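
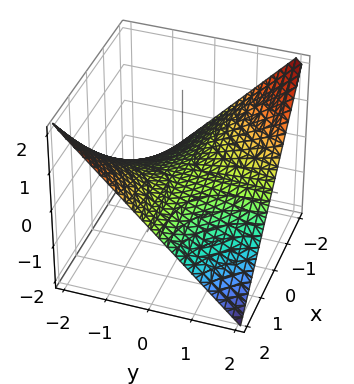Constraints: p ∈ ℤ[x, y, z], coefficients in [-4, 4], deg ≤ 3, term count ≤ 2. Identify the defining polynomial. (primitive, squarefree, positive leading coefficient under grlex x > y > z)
1. Degree: a hyperbolic paraboloid; a quadric, so deg p = 2.
2. From the visible intercepts: every point of the x-axis in the box is on the surface; the visible y-axis segment lies entirely on the surface; it meets the z-axis at z = 0 (among the integer gridlines).
3. Fitting integer coefficients to these (and the overall shape) gives p.

x*y + 2*z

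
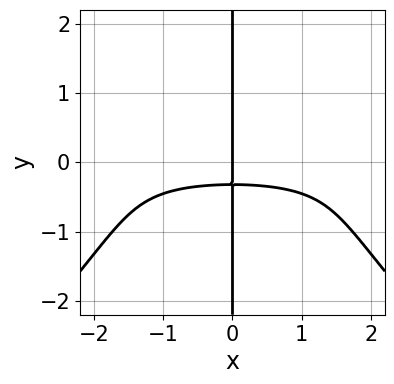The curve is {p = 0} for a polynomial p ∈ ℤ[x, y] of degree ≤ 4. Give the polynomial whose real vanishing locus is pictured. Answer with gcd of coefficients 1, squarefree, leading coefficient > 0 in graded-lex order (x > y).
deg p = 4.
From the axis intercepts and sections: it meets the x-axis at x = 0 (among the integer gridlines); the visible y-axis segment lies entirely on the curve.
The integer polynomial consistent with all of this is the stated p.

x^3*y - x*y^3 - 3*x*y - x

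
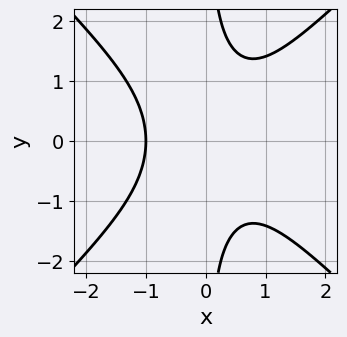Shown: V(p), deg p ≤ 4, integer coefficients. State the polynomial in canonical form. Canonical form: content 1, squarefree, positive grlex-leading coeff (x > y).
x^3 - x*y^2 + 1

deg p = 3. No degree-2 curve has this shape.
Symmetries: it's symmetric under y → −y, forcing even powers of y.
Reading off the gridlines: no y-intercept at any integer in the box; it crosses the x-axis at the gridline x = -1.
The integer polynomial consistent with all of this is the stated p.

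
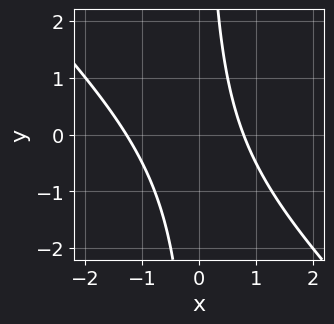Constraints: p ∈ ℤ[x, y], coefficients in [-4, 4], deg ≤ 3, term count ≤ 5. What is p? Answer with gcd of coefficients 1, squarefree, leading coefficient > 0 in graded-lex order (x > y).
2*x^2 + 2*x*y + x - 2

(a) The degree is 2 — the shape is more complex than any degree-1 curve.
(b) Checking where it meets the axes: the curve avoids every integer y-axis point in the box.
(c) These observations pin down the coefficients.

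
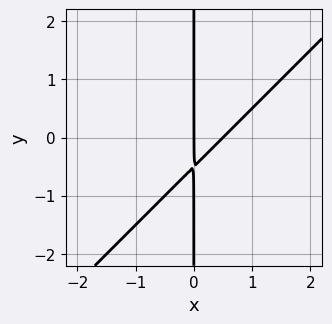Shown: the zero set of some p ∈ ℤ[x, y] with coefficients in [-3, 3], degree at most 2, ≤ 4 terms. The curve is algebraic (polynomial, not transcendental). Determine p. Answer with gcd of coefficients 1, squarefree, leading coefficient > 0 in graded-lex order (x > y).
deg p = 2. No degree-1 curve has this shape.
From the visible intercepts: every point of the y-axis in the box is on the curve; one x-axis crossing is at x = 0.
Assembling these constraints gives the stated polynomial.

2*x^2 - 2*x*y - x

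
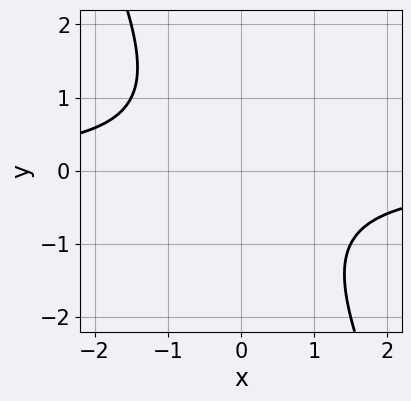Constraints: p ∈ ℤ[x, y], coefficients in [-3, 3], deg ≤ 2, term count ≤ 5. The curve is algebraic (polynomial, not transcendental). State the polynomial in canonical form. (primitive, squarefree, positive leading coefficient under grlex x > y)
1. Degree: the shape is more complex than any degree-1 curve, so deg p = 2.
2. Reading off the gridlines: the curve avoids every integer x-axis point in the box; no y-intercept at any integer in the box.
3. Putting this together gives p.

2*x*y + y^2 + 2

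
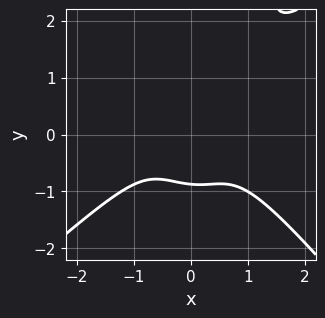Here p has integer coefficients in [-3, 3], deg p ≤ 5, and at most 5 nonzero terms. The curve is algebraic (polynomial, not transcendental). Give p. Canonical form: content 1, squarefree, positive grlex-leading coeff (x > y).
1. Degree: the shape is more complex than any degree-3 curve, so deg p = 4.
2. From the axis intercepts and sections: the curve avoids every integer x-axis point in the box.
3. Together with the visible shape, these determine p as stated.

3*x^4 - 3*x^2*y^2 - x*y^3 + 3*y^3 + 2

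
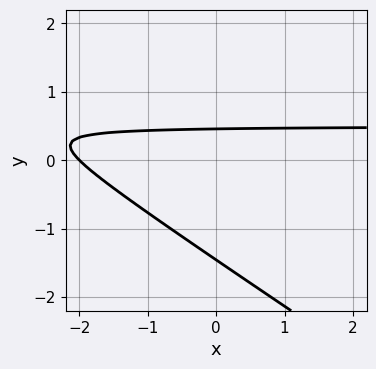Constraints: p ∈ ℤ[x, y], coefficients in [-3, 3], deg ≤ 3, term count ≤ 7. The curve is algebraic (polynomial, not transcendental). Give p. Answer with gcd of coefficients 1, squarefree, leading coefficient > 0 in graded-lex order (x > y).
2*x*y + 3*y^2 - x + 3*y - 2

1. The degree is 2 — no degree-1 curve has this shape.
2. From the visible intercepts: it crosses the x-axis at the gridline x = -2.
3. Fitting integer coefficients to these (and the overall shape) gives p.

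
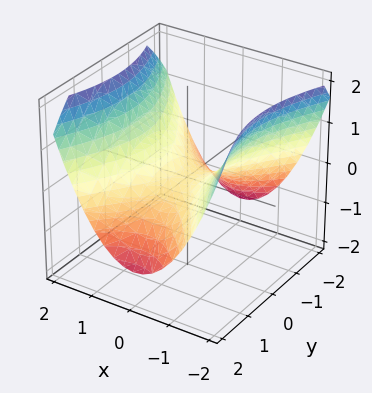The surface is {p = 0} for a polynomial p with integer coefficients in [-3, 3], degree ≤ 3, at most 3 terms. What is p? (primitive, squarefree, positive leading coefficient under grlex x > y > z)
First, the degree is 2 — a saddle surface; a quadric.
Next, symmetries: it's symmetric under x → −x, forcing even powers of x; mirror symmetry y ↦ −y ⇒ only even powers of y.
Next, against the integer gridlines: it meets the z-axis at z = 0 (among the integer gridlines); one x-axis crossing is at x = 0; one y-axis crossing is at y = 0.
Finally, matching integer coefficients to the picture gives p.

2*x^2 - y^2 - 3*z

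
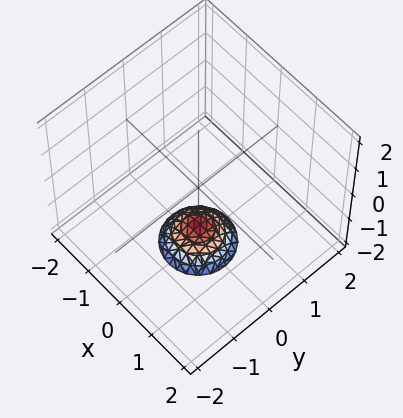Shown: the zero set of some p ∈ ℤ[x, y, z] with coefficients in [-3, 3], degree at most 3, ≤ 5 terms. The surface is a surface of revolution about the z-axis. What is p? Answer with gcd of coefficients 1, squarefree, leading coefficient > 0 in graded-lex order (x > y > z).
(a) deg p = 2. No degree-1 surface has this shape.
(b) Symmetries: rotational symmetry about the z-axis ⇒ p depends on x, y only through x² + y².
(c) Checking where it meets the axes: it misses every integer gridline on the x-axis; the surface avoids every integer y-axis point in the box; a circular section at z = -2 has radius between 0 and 1.
(d) Putting this together gives p.

2*x^2 + 2*y^2 + 2*z + 3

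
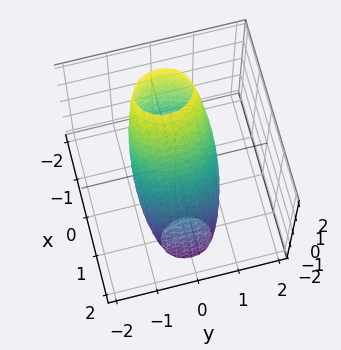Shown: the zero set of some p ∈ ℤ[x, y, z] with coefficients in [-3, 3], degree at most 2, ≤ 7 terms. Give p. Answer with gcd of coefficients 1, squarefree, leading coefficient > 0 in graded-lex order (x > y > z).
3*x^2 + 3*x*z + 2*y^2 + z^2 - 2

deg p = 2. The shape is more complex than any degree-1 surface.
Checking where it meets the axes: the y-axis gridline crossings are at y ∈ {-1, 1}.
Solving for integer coefficients yields p as stated.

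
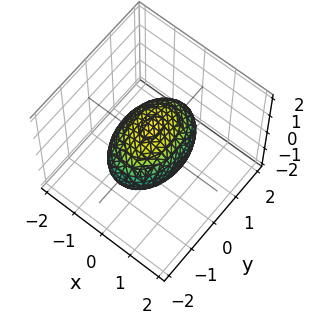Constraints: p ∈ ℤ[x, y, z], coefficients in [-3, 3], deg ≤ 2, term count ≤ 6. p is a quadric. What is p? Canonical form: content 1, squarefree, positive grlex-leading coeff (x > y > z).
2*x^2 + y^2 + 2*z^2 - 2

1. The degree is 2 — bounded and convex; a quadric.
2. Symmetries: the z ↦ −z reflection is a symmetry, so z appears only in even powers; mirror symmetry x ↦ −x ⇒ only even powers of x; mirror symmetry y ↦ −y ⇒ only even powers of y.
3. From the axis intercepts and sections: among the integer gridlines, it crosses the z-axis at z ∈ {-1, 1}; among the integer gridlines, it crosses the x-axis at x ∈ {-1, 1}.
4. Together with the visible shape, these determine p as stated.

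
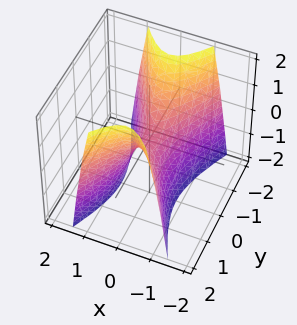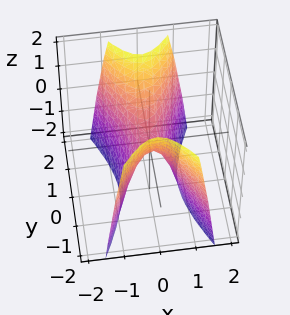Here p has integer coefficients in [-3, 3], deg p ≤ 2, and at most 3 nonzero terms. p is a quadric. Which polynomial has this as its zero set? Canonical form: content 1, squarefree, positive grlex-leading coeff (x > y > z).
3*x^2 - y^2 + z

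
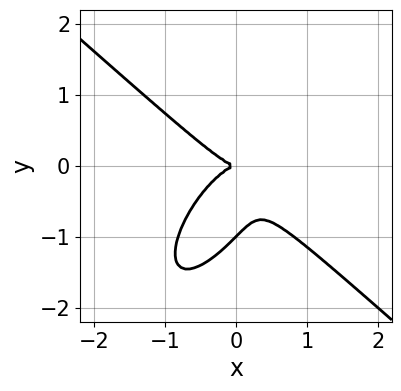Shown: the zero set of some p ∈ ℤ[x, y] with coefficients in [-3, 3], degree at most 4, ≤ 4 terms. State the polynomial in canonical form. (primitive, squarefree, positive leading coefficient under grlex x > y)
3*x^3 - 2*x*y^2 + 2*y^3 + 2*y^2

1. The degree is 3 — no degree-2 curve has this shape.
2. From the axis intercepts and sections: the y-axis gridline crossings are at y ∈ {-1, 0}; it meets the x-axis at x = 0 (among the integer gridlines).
3. Together with the visible shape, these determine p as stated.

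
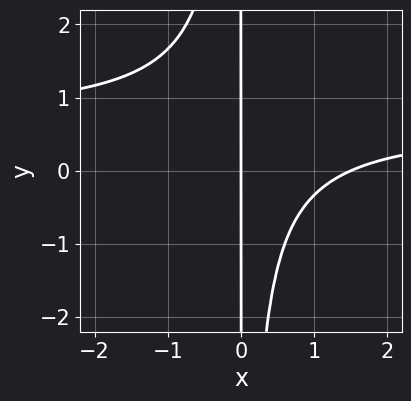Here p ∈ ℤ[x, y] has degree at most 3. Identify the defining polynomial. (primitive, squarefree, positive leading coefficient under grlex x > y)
3*x^2*y - 2*x^2 + 3*x

(a) deg p = 3.
(b) Observable constraints: it meets the x-axis at x = 0 (among the integer gridlines); the visible y-axis segment lies entirely on the curve.
(c) Putting this together gives p.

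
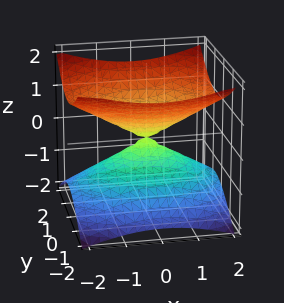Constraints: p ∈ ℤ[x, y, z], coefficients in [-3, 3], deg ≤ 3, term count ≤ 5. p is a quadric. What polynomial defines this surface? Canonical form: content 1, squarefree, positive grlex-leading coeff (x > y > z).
1. deg p = 2. A double cone through the origin; a quadric.
2. Symmetries: the x ↦ −x reflection is a symmetry, so x appears only in even powers; the z ↦ −z reflection is a symmetry, so z appears only in even powers; the y ↦ −y reflection is a symmetry, so y appears only in even powers.
3. Against the integer gridlines: it meets the x-axis at x = 0 (among the integer gridlines); it crosses the y-axis at the gridline y = 0; it crosses the z-axis at the gridline z = 0.
4. Assembling these constraints gives the stated polynomial.

x^2 + 2*y^2 - 3*z^2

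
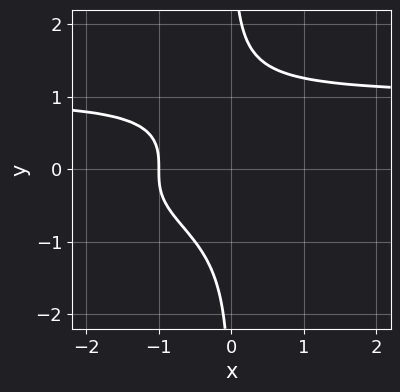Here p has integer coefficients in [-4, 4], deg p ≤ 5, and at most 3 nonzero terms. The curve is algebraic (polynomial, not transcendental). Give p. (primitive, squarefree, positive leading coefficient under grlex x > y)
(a) Degree: a generic line meets the curve in up to 4 points, so deg p = 4.
(b) Checking where it meets the axes: it meets the x-axis at x = -1 (among the integer gridlines); it misses every integer gridline on the y-axis.
(c) Putting this together gives p.

x*y^3 - x - 1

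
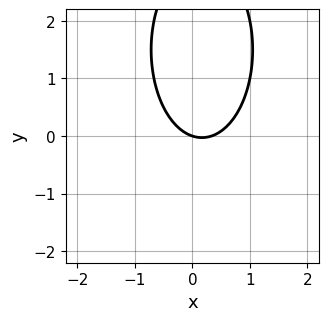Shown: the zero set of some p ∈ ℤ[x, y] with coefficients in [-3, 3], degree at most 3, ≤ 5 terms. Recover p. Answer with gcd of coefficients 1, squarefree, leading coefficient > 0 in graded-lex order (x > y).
1. Degree: the shape is more complex than any degree-1 curve, so deg p = 2.
2. Reading off the gridlines: it crosses the y-axis at the gridline y = 0; it meets the x-axis at x = 0 (among the integer gridlines).
3. Putting this together gives p.

3*x^2 + y^2 - x - 3*y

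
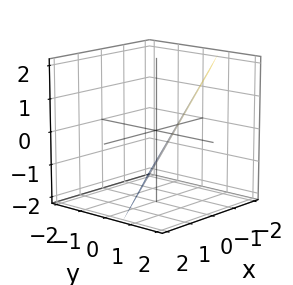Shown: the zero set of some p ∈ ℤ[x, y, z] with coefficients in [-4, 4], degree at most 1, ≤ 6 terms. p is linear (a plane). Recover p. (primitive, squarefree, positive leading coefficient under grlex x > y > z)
(a) The degree is 1 — the surface is flat (a plane).
(b) Against the integer gridlines: it crosses the x-axis at the gridline x = -1; one z-axis crossing is at z = -1.
(c) Solving for integer coefficients yields p as stated.

2*x - 3*y + 2*z + 2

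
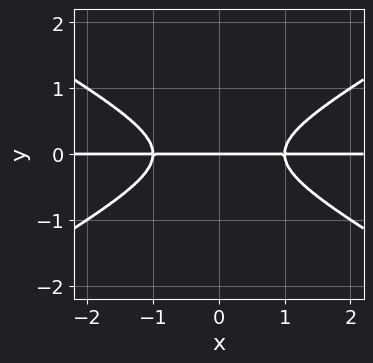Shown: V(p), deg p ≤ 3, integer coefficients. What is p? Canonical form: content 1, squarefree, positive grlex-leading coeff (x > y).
x^2*y - 3*y^3 - y

(a) Degree: no degree-2 curve has this shape, so deg p = 3.
(b) Symmetries: it's symmetric under x → −x, forcing even powers of x.
(c) Checking where it meets the axes: the visible x-axis segment lies entirely on the curve; one y-axis crossing is at y = 0.
(d) Assembling these constraints gives the stated polynomial.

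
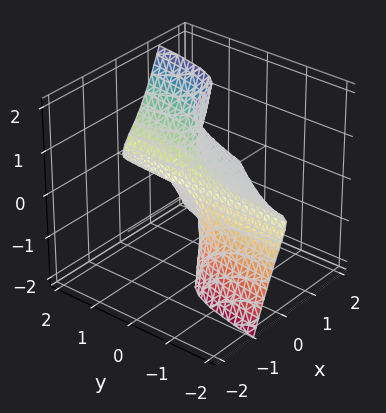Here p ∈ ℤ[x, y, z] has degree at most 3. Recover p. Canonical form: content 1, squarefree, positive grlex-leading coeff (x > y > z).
First, deg p = 3. The shape is more complex than any degree-2 surface.
Next, from the visible intercepts: one x-axis crossing is at x = 0; every point of the z-axis in the box is on the surface.
Finally, the integer polynomial consistent with all of this is the stated p. Check: (0, 2, 0) on the y-axis lies on the surface, and p(0, 2, 0) = 0. ✓

3*x^3 + x*y*z - y*z^2 - 2*x^2 + x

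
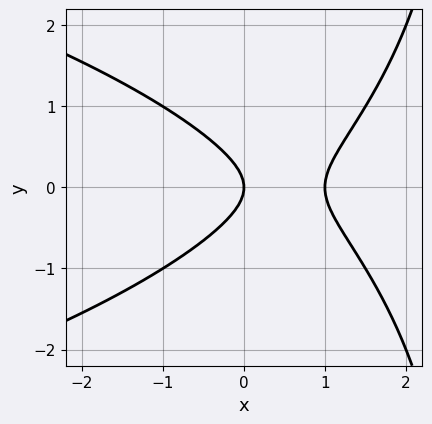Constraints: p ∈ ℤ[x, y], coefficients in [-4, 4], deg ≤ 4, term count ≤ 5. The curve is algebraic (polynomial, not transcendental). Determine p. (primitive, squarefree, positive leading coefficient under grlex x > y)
x*y^2 + 2*x^2 - 3*y^2 - 2*x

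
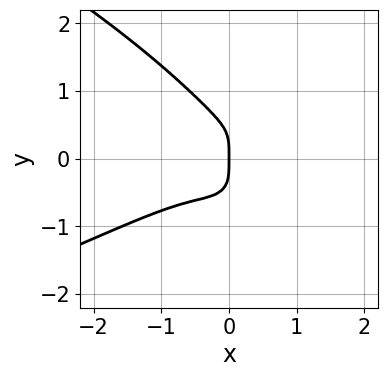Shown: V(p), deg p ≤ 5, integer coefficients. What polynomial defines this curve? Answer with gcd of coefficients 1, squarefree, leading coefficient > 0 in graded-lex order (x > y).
2*y^4 + 2*x^3 - 3*x^2*y + x

(a) The degree is 4 — the shape is more complex than any degree-3 curve.
(b) Reading off the gridlines: it crosses the x-axis at the gridline x = 0; one y-axis crossing is at y = 0.
(c) The integer polynomial consistent with all of this is the stated p.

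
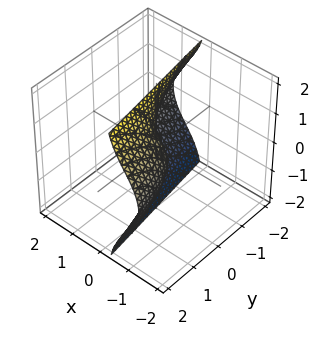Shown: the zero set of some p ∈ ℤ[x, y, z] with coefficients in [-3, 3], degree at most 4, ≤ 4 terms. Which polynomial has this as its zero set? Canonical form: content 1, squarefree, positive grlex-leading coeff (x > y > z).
(a) Degree: no degree-2 surface has this shape, so deg p = 3.
(b) Checking where it meets the axes: it crosses the x-axis at the gridline x = 0; the visible z-axis segment lies entirely on the surface; it crosses the y-axis at the gridline y = 0.
(c) Solving for integer coefficients yields p as stated.

2*x^3 + 3*x*z^2 + 2*y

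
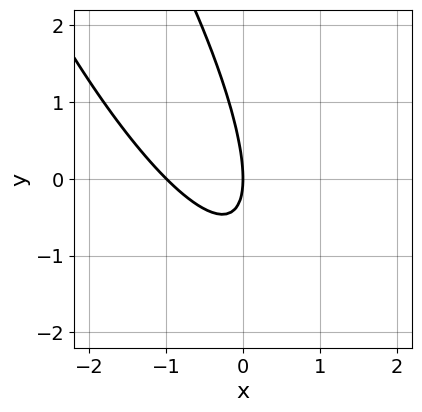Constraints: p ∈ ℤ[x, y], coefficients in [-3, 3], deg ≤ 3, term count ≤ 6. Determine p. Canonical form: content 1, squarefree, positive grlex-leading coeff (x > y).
First, deg p = 2. The shape is more complex than any degree-1 curve.
Next, reading off the gridlines: the x-axis gridline crossings are at x ∈ {-1, 0}; it crosses the y-axis at the gridline y = 0.
Finally, the integer polynomial consistent with all of this is the stated p.

3*x^2 + 3*x*y + y^2 + 3*x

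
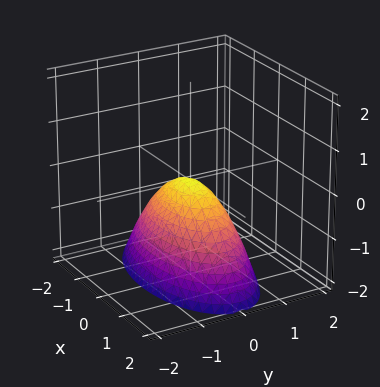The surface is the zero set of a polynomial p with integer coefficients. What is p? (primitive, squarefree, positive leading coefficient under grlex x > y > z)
x^2 + 3*y^2 + 2*z

The degree is 2 — a single bowl opening along one axis; a quadric.
Symmetries: it's symmetric under x → −x, forcing even powers of x; it's symmetric under y → −y, forcing even powers of y.
Against the integer gridlines: one z-axis crossing is at z = 0; it meets the y-axis at y = 0 (among the integer gridlines).
Fitting integer coefficients to these (and the overall shape) gives p.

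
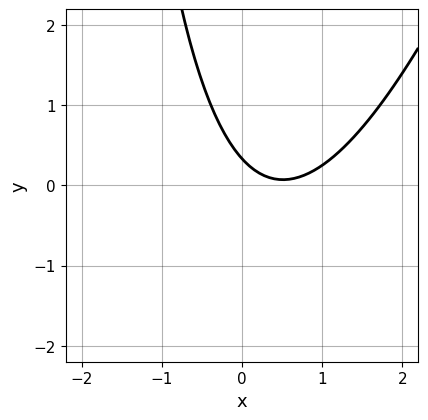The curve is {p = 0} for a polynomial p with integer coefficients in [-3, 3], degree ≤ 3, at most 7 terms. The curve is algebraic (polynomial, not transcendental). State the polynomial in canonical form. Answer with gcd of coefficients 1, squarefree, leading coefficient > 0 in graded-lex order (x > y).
(a) Degree: a generic line meets the curve in up to 2 points, so deg p = 2.
(b) Checking where it meets the axes: it misses every integer gridline on the x-axis.
(c) Solving for integer coefficients yields p as stated.

3*x^2 - x*y - 3*x - 3*y + 1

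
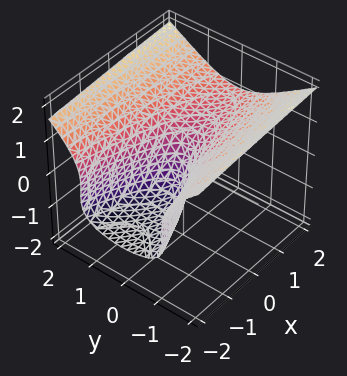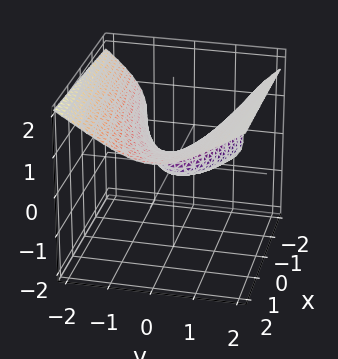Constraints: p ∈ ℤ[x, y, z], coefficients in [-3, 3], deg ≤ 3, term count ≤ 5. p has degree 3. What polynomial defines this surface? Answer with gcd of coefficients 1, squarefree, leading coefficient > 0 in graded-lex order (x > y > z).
y^2*z - 3*z^3 + 3*y^2 + 2*x - z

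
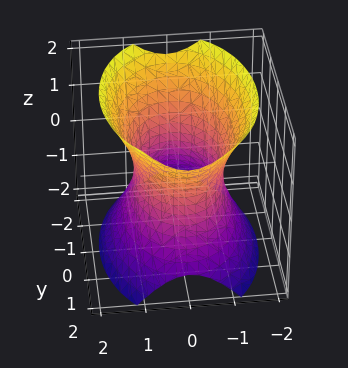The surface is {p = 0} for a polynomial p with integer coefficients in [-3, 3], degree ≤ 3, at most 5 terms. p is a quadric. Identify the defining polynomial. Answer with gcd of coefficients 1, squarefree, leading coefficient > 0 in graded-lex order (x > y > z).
Degree: one connected sheet with a waist; a quadric, so deg p = 2.
Symmetries: the z ↦ −z reflection is a symmetry, so z appears only in even powers; the x ↦ −x reflection is a symmetry, so x appears only in even powers; the y ↦ −y reflection is a symmetry, so y appears only in even powers.
From the visible intercepts: the surface avoids every integer z-axis point in the box; among the integer gridlines, it crosses the x-axis at x ∈ {-1, 1}.
Together with the visible shape, these determine p as stated.

2*x^2 + y^2 - z^2 - 2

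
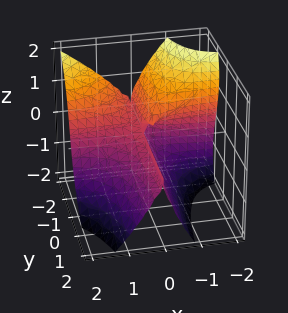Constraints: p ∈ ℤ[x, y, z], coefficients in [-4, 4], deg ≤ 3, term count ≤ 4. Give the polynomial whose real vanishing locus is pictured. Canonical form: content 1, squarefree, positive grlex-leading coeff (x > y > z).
Degree: the shape is more complex than any degree-2 surface, so deg p = 3.
From the visible intercepts: it meets the z-axis at z = 0 (among the integer gridlines); it crosses the x-axis at the gridline x = 0; every point of the y-axis in the box is on the surface.
The integer polynomial consistent with all of this is the stated p.

3*x^2*y + z^3 + 3*x^2 + 2*x*z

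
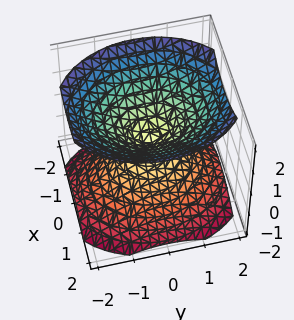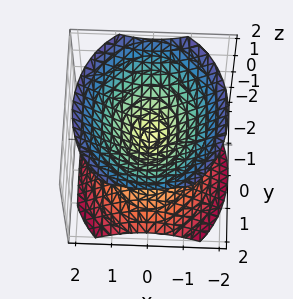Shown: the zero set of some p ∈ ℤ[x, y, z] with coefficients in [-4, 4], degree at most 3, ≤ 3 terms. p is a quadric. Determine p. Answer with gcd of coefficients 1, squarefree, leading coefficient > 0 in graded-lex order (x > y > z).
3*x^2 + 2*y^2 - 3*z^2

(a) The picture has 2 separate pieces. Treating them together as one polynomial.
(b) deg p = 2. A double cone through the origin; a quadric.
(c) Symmetries: the x ↦ −x reflection is a symmetry, so x appears only in even powers; the y ↦ −y reflection is a symmetry, so y appears only in even powers; mirror symmetry z ↦ −z ⇒ only even powers of z.
(d) Against the integer gridlines: it crosses the y-axis at the gridline y = 0; one z-axis crossing is at z = 0.
(e) Matching integer coefficients to the picture gives p.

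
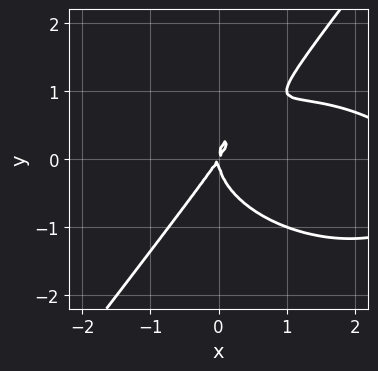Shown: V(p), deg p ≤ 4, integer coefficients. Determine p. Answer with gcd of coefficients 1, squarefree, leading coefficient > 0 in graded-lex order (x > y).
x^3 + 2*x*y^2 - 2*y^3 - 3*x^2 + 2*x*y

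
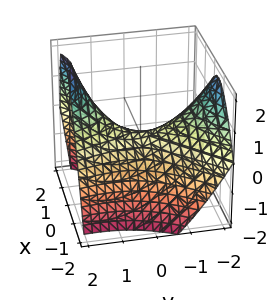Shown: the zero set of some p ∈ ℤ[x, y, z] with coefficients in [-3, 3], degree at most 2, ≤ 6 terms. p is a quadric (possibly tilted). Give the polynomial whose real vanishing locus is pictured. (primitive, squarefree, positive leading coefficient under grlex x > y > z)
3*x^2 - 2*x*y - x*z - y^2 + 3*z

First, the degree is 2 — no degree-1 surface has this shape.
Next, from the axis intercepts and sections: it crosses the y-axis at the gridline y = 0; it crosses the x-axis at the gridline x = 0; one z-axis crossing is at z = 0.
Finally, the integer polynomial consistent with all of this is the stated p.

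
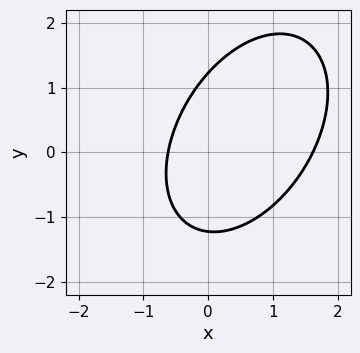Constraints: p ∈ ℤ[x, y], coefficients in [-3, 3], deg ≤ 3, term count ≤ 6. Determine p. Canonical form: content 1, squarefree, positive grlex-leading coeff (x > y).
1. The degree is 2 — the shape is more complex than any degree-1 curve.
2. Putting this together gives p.

3*x^2 - 2*x*y + 2*y^2 - 3*x - 3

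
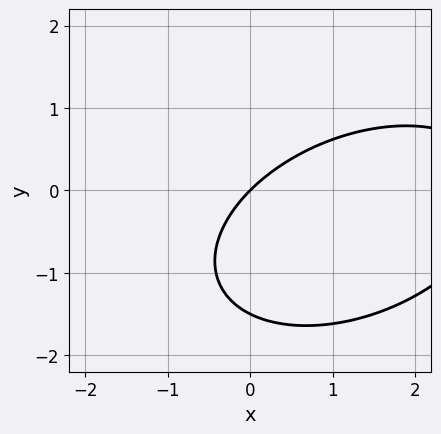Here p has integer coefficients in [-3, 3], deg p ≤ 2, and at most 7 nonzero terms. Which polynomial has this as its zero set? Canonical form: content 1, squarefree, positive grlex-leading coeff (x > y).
(a) Degree: a generic line meets the curve in up to 2 points, so deg p = 2.
(b) From the axis intercepts and sections: one x-axis crossing is at x = 0; it meets the y-axis at y = 0 (among the integer gridlines).
(c) Matching integer coefficients to the picture gives p.

x^2 - x*y + 2*y^2 - 3*x + 3*y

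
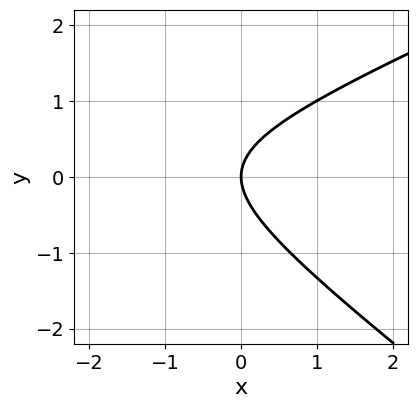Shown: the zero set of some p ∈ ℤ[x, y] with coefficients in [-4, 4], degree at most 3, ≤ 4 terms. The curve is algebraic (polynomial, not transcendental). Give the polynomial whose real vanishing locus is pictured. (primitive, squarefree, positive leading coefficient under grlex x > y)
x^2 - x*y - 3*y^2 + 3*x

(a) Degree: no degree-1 curve has this shape, so deg p = 2.
(b) Checking where it meets the axes: it crosses the x-axis at the gridline x = 0; one y-axis crossing is at y = 0.
(c) Matching integer coefficients to the picture gives p.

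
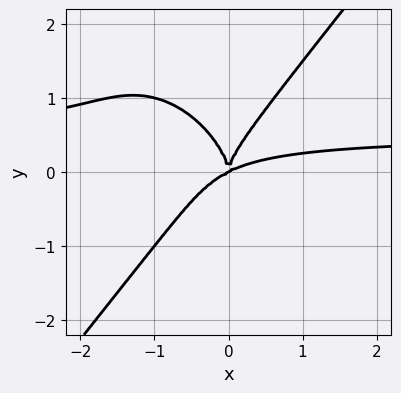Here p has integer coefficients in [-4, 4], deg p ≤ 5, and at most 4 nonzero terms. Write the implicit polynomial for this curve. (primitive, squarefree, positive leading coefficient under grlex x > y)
2*x^3*y - y^4 - x^3 + 2*x^2*y

First, deg p = 4. No degree-3 curve has this shape.
Next, reading off the gridlines: it crosses the x-axis at the gridline x = 0; it meets the y-axis at y = 0 (among the integer gridlines).
Finally, the integer polynomial consistent with all of this is the stated p.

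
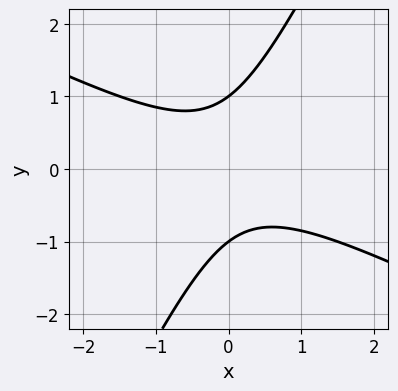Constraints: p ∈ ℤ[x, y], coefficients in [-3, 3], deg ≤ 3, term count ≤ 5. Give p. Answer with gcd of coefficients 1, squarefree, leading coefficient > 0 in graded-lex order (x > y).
(a) Degree: a generic line meets the curve in up to 2 points, so deg p = 2.
(b) From the axis intercepts and sections: the curve avoids every integer x-axis point in the box; among the integer gridlines, it crosses the y-axis at y ∈ {-1, 1}.
(c) The integer polynomial consistent with all of this is the stated p.

2*x^2 + 3*x*y - 2*y^2 + 2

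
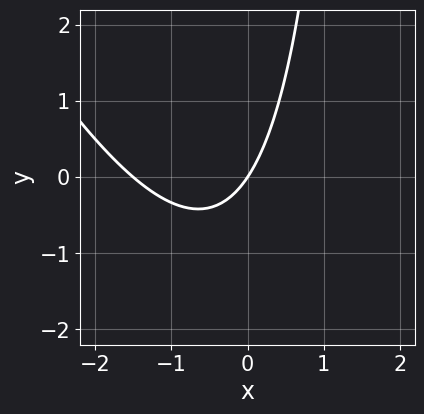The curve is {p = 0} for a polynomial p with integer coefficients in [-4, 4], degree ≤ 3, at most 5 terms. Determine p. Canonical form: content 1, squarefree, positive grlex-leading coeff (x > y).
1. The degree is 2 — a generic line meets the curve in up to 2 points.
2. From the axis intercepts and sections: it meets the x-axis at x = 0 (among the integer gridlines); one y-axis crossing is at y = 0.
3. Assembling these constraints gives the stated polynomial.

2*x^2 + x*y + 3*x - 2*y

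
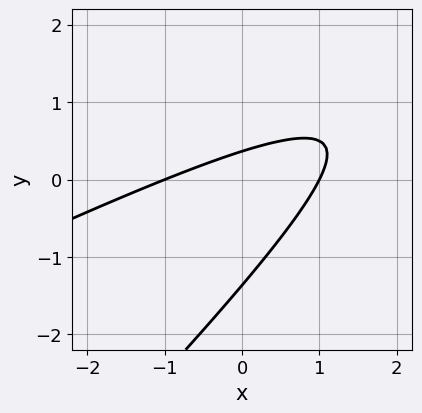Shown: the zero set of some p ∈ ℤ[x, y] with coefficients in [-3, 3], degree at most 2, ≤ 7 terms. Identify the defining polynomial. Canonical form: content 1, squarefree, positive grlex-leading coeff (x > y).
x^2 - 3*x*y + 2*y^2 + 2*y - 1

The degree is 2 — a generic line meets the curve in up to 2 points.
Against the integer gridlines: among the integer gridlines, it crosses the x-axis at x ∈ {-1, 1}.
Solving for integer coefficients yields p as stated.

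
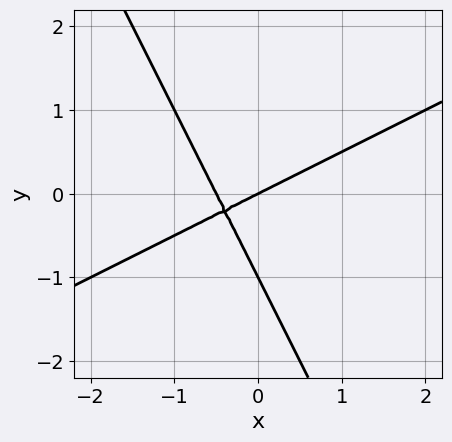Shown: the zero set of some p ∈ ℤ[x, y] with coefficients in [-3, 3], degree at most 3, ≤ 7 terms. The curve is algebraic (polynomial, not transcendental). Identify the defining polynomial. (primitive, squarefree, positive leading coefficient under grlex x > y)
2*x^2 - 3*x*y - 2*y^2 + x - 2*y

(a) deg p = 2. A generic line meets the curve in up to 2 points.
(b) Checking where it meets the axes: one x-axis crossing is at x = 0; among the integer gridlines, it crosses the y-axis at y ∈ {-1, 0}.
(c) Solving for integer coefficients yields p as stated.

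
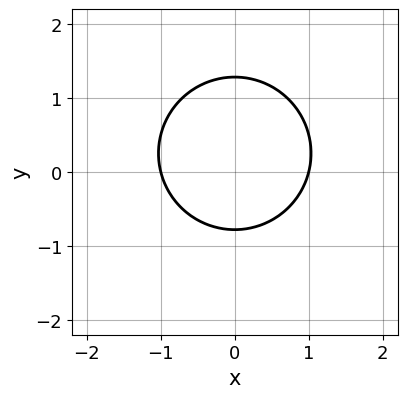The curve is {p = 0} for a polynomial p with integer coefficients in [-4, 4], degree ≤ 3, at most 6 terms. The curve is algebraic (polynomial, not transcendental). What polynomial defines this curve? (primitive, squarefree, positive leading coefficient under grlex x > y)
2*x^2 + 2*y^2 - y - 2

1. The degree is 2 — the shape is more complex than any degree-1 curve.
2. Symmetries: mirror symmetry x ↦ −x ⇒ only even powers of x.
3. Against the integer gridlines: the x-axis gridline crossings are at x ∈ {-1, 1}.
4. These observations pin down the coefficients.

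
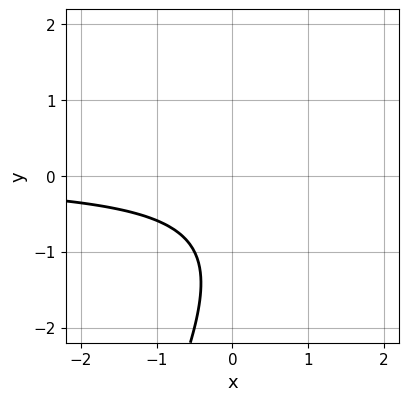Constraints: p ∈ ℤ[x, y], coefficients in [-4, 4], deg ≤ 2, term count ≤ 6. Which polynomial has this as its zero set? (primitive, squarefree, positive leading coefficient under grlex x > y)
2*x*y - y^2 - 2*y - 2

(a) deg p = 2.
(b) Against the integer gridlines: no x-intercept at any integer in the box; the curve avoids every integer y-axis point in the box.
(c) The integer polynomial consistent with all of this is the stated p.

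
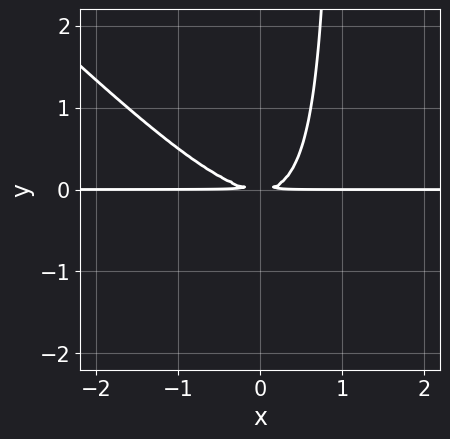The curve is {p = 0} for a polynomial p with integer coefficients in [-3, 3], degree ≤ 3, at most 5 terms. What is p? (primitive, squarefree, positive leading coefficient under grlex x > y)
First, deg p = 3. No degree-2 curve has this shape.
Then, reading off the gridlines: the visible x-axis segment lies entirely on the curve.
Finally, fitting integer coefficients to these (and the overall shape) gives p.

x^2*y + x*y^2 - y^2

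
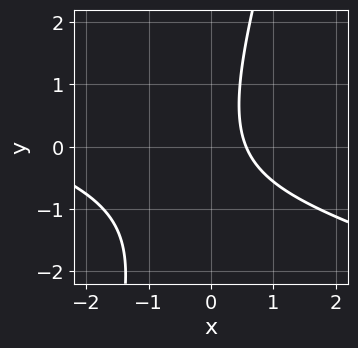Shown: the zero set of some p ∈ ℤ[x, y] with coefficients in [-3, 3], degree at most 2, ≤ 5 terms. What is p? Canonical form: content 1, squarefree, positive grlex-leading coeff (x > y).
x^2 + 3*x*y - y^2 + 3*x - 2

Degree: no degree-1 curve has this shape, so deg p = 2.
From the visible intercepts: no y-intercept at any integer in the box.
Solving for integer coefficients yields p as stated.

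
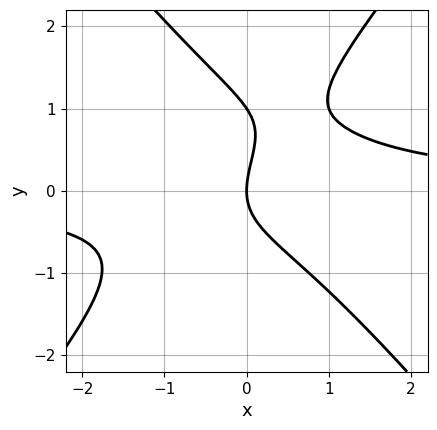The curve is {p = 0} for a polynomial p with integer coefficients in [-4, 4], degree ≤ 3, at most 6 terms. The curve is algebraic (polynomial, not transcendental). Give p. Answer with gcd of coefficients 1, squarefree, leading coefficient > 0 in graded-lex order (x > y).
3*x^2*y - 2*y^3 + 2*y^2 - 3*x

1. deg p = 3.
2. From the axis intercepts and sections: the y-axis gridline crossings are at y ∈ {0, 1}; it meets the x-axis at x = 0 (among the integer gridlines).
3. Putting this together gives p.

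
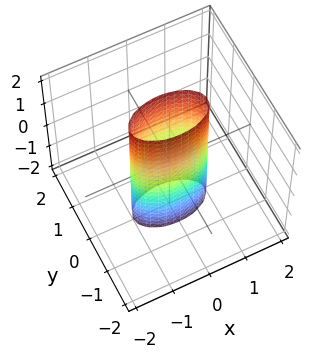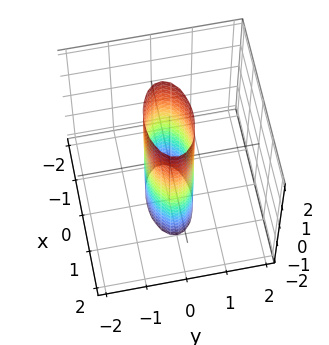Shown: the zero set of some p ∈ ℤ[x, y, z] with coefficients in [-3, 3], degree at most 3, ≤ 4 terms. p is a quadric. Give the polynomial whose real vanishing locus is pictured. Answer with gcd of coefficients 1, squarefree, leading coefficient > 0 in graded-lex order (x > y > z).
1. deg p = 2. Constant cross-section along one axis; a quadric.
2. Symmetries: it's symmetric under x → −x, forcing even powers of x; mirror symmetry y ↦ −y ⇒ only even powers of y; mirror symmetry z ↦ −z ⇒ only even powers of z.
3. Checking where it meets the axes: the x-axis gridline crossings are at x ∈ {-1, 1}; it misses every integer gridline on the z-axis.
4. Together with the visible shape, these determine p as stated.

x^2 + 3*y^2 - 1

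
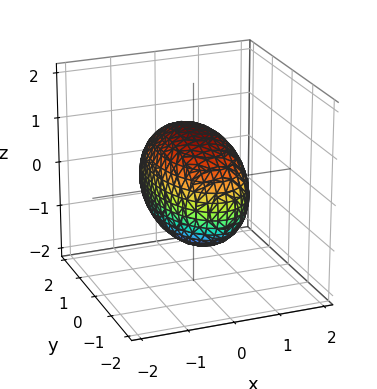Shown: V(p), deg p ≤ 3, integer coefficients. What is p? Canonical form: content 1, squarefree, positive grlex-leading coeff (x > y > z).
3*x^2 + y^2 + 2*z^2 - 3

First, the degree is 2 — bounded and convex; a quadric.
Next, symmetries: the x ↦ −x reflection is a symmetry, so x appears only in even powers; it's symmetric under z → −z, forcing even powers of z; it's symmetric under y → −y, forcing even powers of y.
Then, from the visible intercepts: among the integer gridlines, it crosses the x-axis at x ∈ {-1, 1}.
Finally, together with the visible shape, these determine p as stated.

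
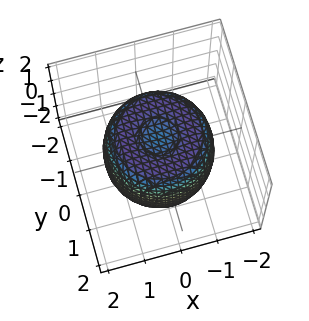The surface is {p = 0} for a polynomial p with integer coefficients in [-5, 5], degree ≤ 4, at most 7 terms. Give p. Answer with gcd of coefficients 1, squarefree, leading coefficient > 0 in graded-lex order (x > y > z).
(a) deg p = 4.
(b) By symmetry, every cross-section ⟂ z is a circle, so x, y appear only via x² + y².
(c) From the visible intercepts: the z-axis gridline crossings are at z ∈ {-1, 1}; a circular section at z = 1 has radius between 1 and 2.
(d) Assembling these constraints gives the stated polynomial.

2*x^4 + 4*x^2*y^2 + 2*y^4 - 3*x^2 - 3*y^2 + 2*z^2 - 2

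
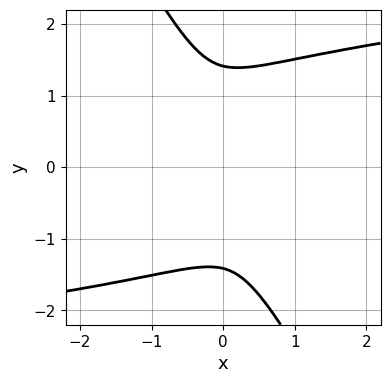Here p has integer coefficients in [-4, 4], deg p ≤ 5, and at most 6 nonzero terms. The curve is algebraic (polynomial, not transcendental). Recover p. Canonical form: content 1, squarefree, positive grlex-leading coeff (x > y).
2*x*y^3 + y^4 - 3*x^2 - 3*x*y - 2*y^2

The degree is 4 — a generic line meets the curve in up to 4 points.
Matching integer coefficients to the picture gives p.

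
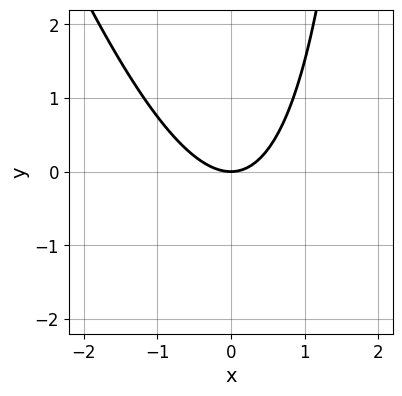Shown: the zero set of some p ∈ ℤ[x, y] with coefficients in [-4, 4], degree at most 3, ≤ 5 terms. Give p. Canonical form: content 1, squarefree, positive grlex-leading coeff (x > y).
3*x^2 + x*y - 3*y

First, deg p = 2. No degree-1 curve has this shape.
Then, reading off the gridlines: it meets the y-axis at y = 0 (among the integer gridlines); it meets the x-axis at x = 0 (among the integer gridlines).
Finally, the integer polynomial consistent with all of this is the stated p.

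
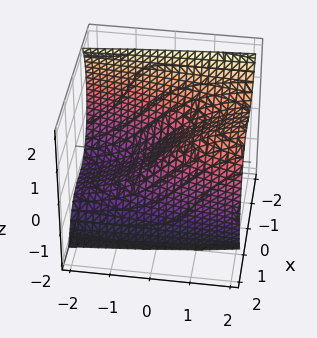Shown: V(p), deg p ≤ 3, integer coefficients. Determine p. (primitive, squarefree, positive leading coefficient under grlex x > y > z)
First, the degree is 3 — no degree-2 surface has this shape.
Then, observable constraints: one x-axis crossing is at x = 0; it crosses the y-axis at the gridline y = 0; it crosses the z-axis at the gridline z = 0.
Finally, fitting integer coefficients to these (and the overall shape) gives p.

3*x^3 + y*z^2 + 2*x^2 - 3*y + 3*z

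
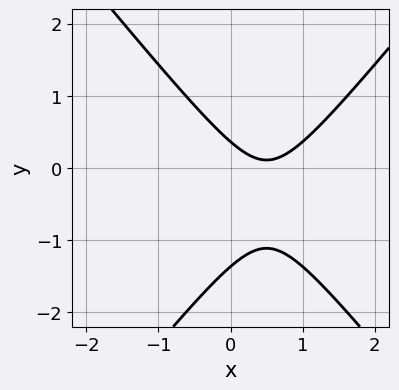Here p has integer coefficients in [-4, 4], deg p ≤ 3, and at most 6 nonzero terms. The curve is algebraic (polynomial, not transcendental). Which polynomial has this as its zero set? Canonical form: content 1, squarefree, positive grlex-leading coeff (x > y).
First, the degree is 2 — no degree-1 curve has this shape.
Then, against the integer gridlines: the curve avoids every integer x-axis point in the box.
Finally, solving for integer coefficients yields p as stated.

3*x^2 - 2*y^2 - 3*x - 2*y + 1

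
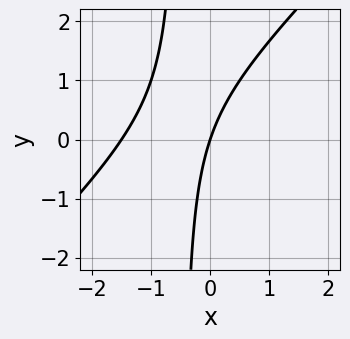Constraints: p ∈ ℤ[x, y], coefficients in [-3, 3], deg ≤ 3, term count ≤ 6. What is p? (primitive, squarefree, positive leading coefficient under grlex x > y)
First, degree: the shape is more complex than any degree-1 curve, so deg p = 2.
Then, observable constraints: one y-axis crossing is at y = 0; one x-axis crossing is at x = 0.
Finally, matching integer coefficients to the picture gives p.

2*x^2 - 2*x*y + 3*x - y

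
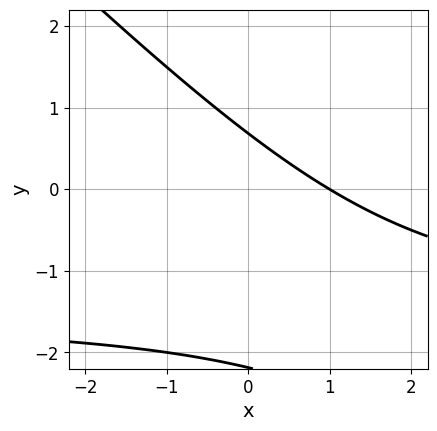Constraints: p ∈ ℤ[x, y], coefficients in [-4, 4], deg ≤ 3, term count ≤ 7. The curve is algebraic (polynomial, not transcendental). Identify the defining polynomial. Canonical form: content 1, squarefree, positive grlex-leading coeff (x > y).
2*x*y + 2*y^2 + 3*x + 3*y - 3

1. The degree is 2 — a generic line meets the curve in up to 2 points.
2. From the axis intercepts and sections: it crosses the x-axis at the gridline x = 1.
3. Putting this together gives p.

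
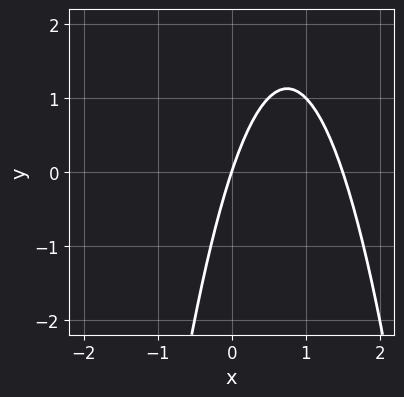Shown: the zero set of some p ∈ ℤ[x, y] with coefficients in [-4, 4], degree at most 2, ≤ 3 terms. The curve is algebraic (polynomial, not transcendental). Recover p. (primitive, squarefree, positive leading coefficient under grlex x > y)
1. deg p = 2.
2. From the visible intercepts: it meets the y-axis at y = 0 (among the integer gridlines); it meets the x-axis at x = 0 (among the integer gridlines).
3. Putting this together gives p.

2*x^2 - 3*x + y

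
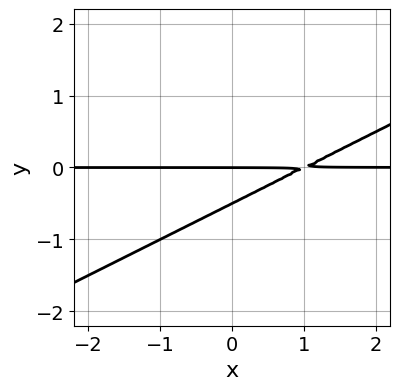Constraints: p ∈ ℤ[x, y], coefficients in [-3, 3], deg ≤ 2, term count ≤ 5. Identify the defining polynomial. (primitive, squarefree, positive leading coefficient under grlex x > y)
x*y - 2*y^2 - y

First, the degree is 2 — a generic line meets the curve in up to 2 points.
Next, observable constraints: it meets the y-axis at y = 0 (among the integer gridlines); the visible x-axis segment lies entirely on the curve.
Finally, putting this together gives p.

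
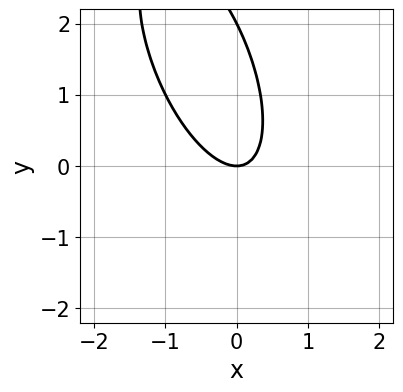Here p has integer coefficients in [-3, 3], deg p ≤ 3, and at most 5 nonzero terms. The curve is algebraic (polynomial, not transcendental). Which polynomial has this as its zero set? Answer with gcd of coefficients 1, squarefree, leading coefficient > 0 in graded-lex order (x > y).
3*x^2 + 2*x*y + y^2 - 2*y

The degree is 2 — the shape is more complex than any degree-1 curve.
From the axis intercepts and sections: one x-axis crossing is at x = 0; the y-axis gridline crossings are at y ∈ {0, 2}.
Fitting integer coefficients to these (and the overall shape) gives p.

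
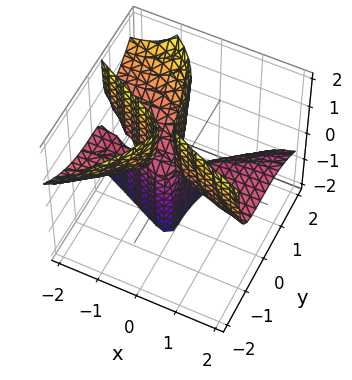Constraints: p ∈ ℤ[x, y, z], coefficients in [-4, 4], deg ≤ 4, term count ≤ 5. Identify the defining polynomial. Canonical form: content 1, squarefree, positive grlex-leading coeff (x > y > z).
x^2*z + 2*x*y*z + y^3 + x*z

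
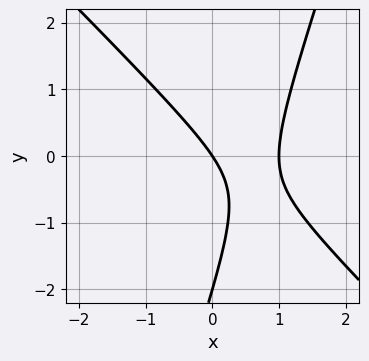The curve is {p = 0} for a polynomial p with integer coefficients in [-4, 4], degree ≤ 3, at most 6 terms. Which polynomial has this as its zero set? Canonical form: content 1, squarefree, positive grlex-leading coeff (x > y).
(a) deg p = 2. A generic line meets the curve in up to 2 points.
(b) Against the integer gridlines: the y-axis gridline crossings are at y ∈ {-2, 0}; among the integer gridlines, it crosses the x-axis at x ∈ {0, 1}.
(c) Solving for integer coefficients yields p as stated.

3*x^2 + 2*x*y - y^2 - 3*x - 2*y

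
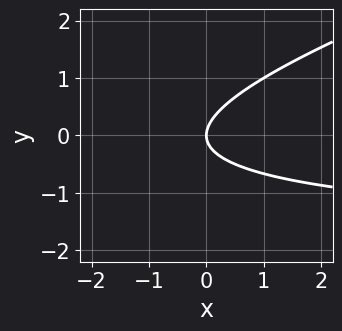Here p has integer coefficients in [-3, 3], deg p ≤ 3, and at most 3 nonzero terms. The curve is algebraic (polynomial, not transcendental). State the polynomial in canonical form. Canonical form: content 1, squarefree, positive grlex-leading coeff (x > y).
1. The degree is 2 — the shape is more complex than any degree-1 curve.
2. From the visible intercepts: it crosses the y-axis at the gridline y = 0; one x-axis crossing is at x = 0.
3. The integer polynomial consistent with all of this is the stated p.

x*y - 3*y^2 + 2*x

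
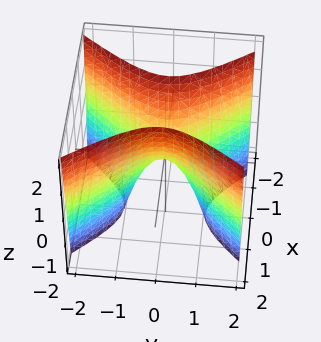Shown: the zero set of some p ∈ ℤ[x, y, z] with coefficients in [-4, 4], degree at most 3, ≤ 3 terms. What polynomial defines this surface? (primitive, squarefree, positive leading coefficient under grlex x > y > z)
3*x^2 - 2*y^2 - z

Degree: a saddle surface; a quadric, so deg p = 2.
Symmetries: mirror symmetry y ↦ −y ⇒ only even powers of y; mirror symmetry x ↦ −x ⇒ only even powers of x.
Reading off the gridlines: one z-axis crossing is at z = 0; one x-axis crossing is at x = 0; one y-axis crossing is at y = 0.
Assembling these constraints gives the stated polynomial.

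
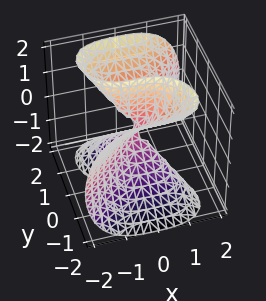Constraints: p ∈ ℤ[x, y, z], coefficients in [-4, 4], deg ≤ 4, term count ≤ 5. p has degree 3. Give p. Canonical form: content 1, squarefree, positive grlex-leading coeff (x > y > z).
x^3 - y^3 + y*z^2

1. The degree is 3 — the shape is more complex than any degree-2 surface.
2. Checking where it meets the axes: every point of the z-axis in the box is on the surface; it meets the x-axis at x = 0 (among the integer gridlines); one y-axis crossing is at y = 0.
3. Together with the visible shape, these determine p as stated.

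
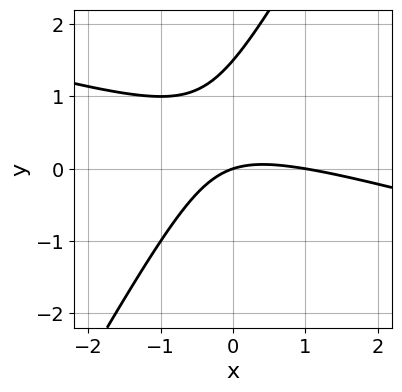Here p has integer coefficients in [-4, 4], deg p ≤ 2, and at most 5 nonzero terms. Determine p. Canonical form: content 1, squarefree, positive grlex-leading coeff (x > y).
(a) deg p = 2. A generic line meets the curve in up to 2 points.
(b) Observable constraints: it meets the y-axis at y = 0 (among the integer gridlines); among the integer gridlines, it crosses the x-axis at x ∈ {0, 1}.
(c) Assembling these constraints gives the stated polynomial.

x^2 + 3*x*y - 2*y^2 - x + 3*y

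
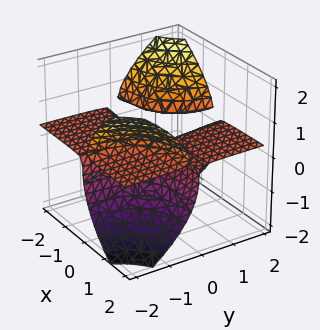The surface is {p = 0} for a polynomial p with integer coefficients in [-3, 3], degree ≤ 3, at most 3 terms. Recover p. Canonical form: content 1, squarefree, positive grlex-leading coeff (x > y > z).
3*x*y*z + 2*z^3 - x*y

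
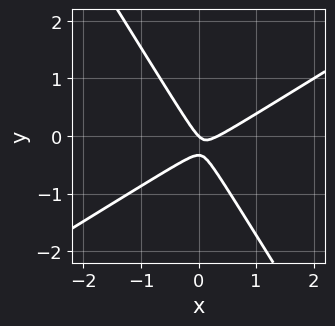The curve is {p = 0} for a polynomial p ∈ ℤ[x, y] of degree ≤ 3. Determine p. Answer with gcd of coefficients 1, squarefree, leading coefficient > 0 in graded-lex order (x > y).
3*x^2 - 3*x*y - 3*y^2 - x - y

deg p = 2.
Against the integer gridlines: it crosses the x-axis at the gridline x = 0; it meets the y-axis at y = 0 (among the integer gridlines).
Putting this together gives p.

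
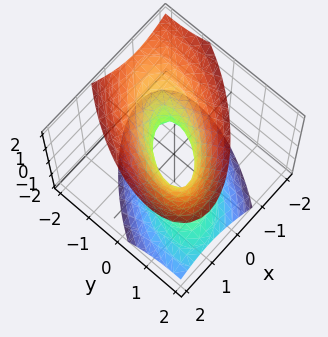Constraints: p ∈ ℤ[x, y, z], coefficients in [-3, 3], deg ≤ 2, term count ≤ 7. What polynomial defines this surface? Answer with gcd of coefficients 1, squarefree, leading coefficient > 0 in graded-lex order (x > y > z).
3*x^2 - 3*x*y + 2*y^2 + y*z - 2*z^2 - 1

Degree: a generic line meets the surface in up to 2 points, so deg p = 2.
From the axis intercepts and sections: no z-intercept at any integer in the box.
Together with the visible shape, these determine p as stated.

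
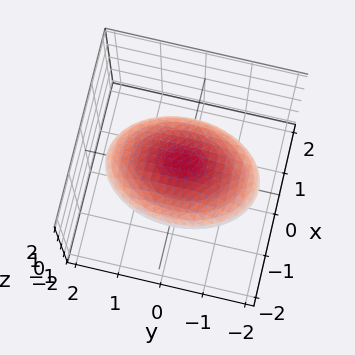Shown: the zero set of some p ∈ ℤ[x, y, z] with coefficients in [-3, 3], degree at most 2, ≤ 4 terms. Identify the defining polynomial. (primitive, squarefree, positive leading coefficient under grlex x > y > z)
2*x^2 + y^2 + 3*z^2 - 3

First, degree: a closed, bounded, convex surface; a quadric, so deg p = 2.
Next, symmetries: the x ↦ −x reflection is a symmetry, so x appears only in even powers; mirror symmetry y ↦ −y ⇒ only even powers of y; the z ↦ −z reflection is a symmetry, so z appears only in even powers.
Next, observable constraints: among the integer gridlines, it crosses the z-axis at z ∈ {-1, 1}.
Finally, solving for integer coefficients yields p as stated.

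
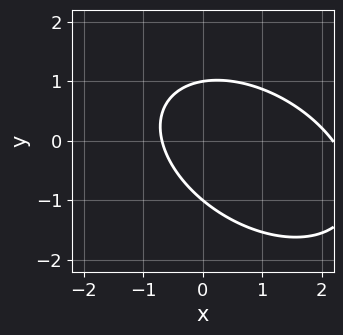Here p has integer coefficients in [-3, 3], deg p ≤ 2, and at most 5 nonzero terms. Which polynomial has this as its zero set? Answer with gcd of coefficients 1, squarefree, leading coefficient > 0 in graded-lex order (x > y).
2*x^2 + 2*x*y + 3*y^2 - 3*x - 3

deg p = 2. The shape is more complex than any degree-1 curve.
Against the integer gridlines: among the integer gridlines, it crosses the y-axis at y ∈ {-1, 1}.
Matching integer coefficients to the picture gives p.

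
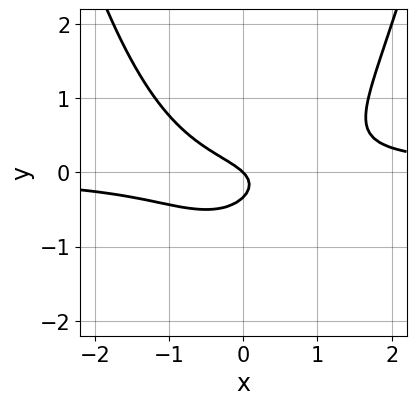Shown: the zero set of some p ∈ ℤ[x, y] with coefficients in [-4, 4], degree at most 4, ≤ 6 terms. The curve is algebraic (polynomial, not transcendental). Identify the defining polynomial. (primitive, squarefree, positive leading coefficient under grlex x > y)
2*x^2*y - 3*y^2 - x - y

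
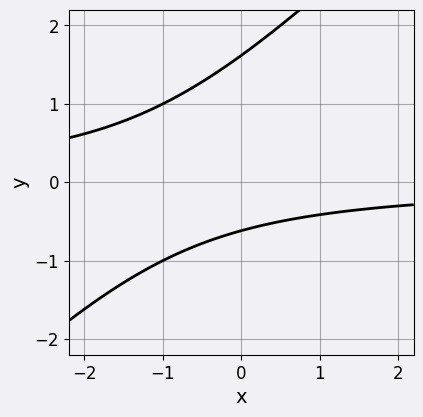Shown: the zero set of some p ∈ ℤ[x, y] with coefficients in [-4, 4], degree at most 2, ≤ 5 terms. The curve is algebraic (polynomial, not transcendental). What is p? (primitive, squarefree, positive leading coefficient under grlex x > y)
The degree is 2 — the shape is more complex than any degree-1 curve.
From the visible intercepts: the curve avoids every integer x-axis point in the box.
The integer polynomial consistent with all of this is the stated p.

x*y - y^2 + y + 1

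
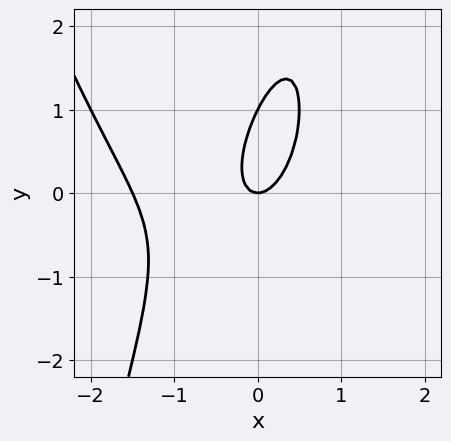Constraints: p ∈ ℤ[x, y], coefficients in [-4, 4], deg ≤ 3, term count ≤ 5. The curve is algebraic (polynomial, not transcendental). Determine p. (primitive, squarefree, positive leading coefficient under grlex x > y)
(a) deg p = 3. The shape is more complex than any degree-2 curve.
(b) Observable constraints: it meets the x-axis at x = 0 (among the integer gridlines); the y-axis gridline crossings are at y ∈ {0, 1}.
(c) Putting this together gives p.

2*x^3 + 3*x^2 - 2*x*y + y^2 - y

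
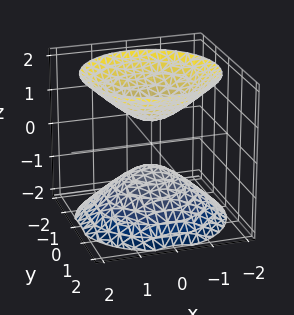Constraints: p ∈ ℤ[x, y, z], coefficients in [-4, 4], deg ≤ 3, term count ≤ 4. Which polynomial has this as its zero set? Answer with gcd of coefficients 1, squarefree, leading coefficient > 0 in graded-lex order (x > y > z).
2*x^2 + 2*y^2 - 2*z^2 + 1

1. I count 2 distinct pieces.
2. The degree is 2 — two separate bowl-shaped sheets opening away from each other; a quadric.
3. Symmetries: the z ↦ −z reflection is a symmetry, so z appears only in even powers; the z-axis is an axis of rotation, so x and y enter only as x² + y².
4. From the visible intercepts: no x-intercept at any integer in the box; no y-intercept at any integer in the box; a circular section at z = 1 has radius between 0 and 1.
5. These observations pin down the coefficients.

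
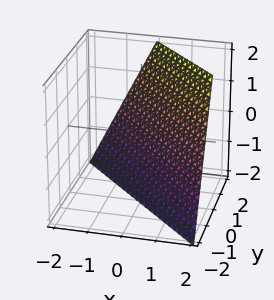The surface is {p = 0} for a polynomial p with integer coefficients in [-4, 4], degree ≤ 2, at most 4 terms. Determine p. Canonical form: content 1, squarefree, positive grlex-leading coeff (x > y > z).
1. The degree is 1 — every cross-section is a straight line — this is a plane.
2. From the axis intercepts and sections: it meets the z-axis at z = -2 (among the integer gridlines); it crosses the x-axis at the gridline x = 1.
3. Fitting integer coefficients to these (and the overall shape) gives p. Check: (0, 1, 0) on the y-axis lies on the surface, and p(0, 1, 0) = 0. ✓

2*x + 2*y - z - 2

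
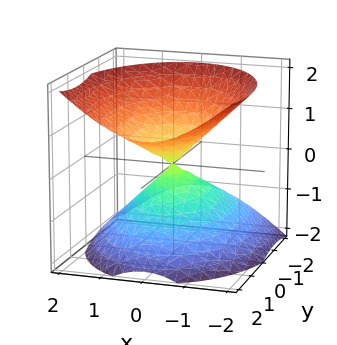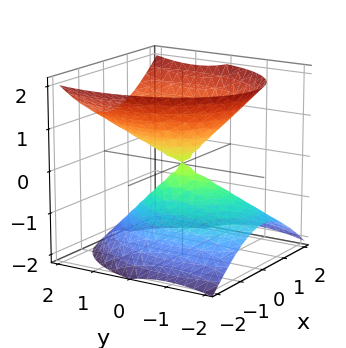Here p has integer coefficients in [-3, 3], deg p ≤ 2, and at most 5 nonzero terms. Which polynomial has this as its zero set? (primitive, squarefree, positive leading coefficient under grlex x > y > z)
2*x^2 + y^2 - y*z - 2*z^2

Degree: a generic line meets the surface in up to 2 points, so deg p = 2.
From the axis intercepts and sections: it crosses the y-axis at the gridline y = 0; it crosses the x-axis at the gridline x = 0; it crosses the z-axis at the gridline z = 0.
Assembling these constraints gives the stated polynomial.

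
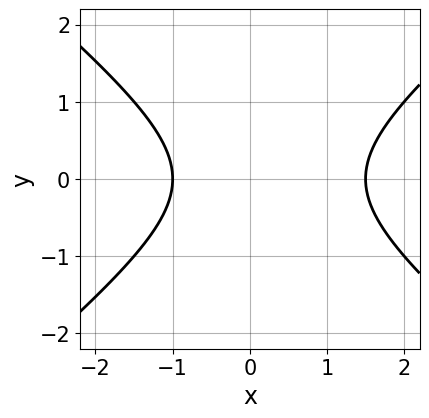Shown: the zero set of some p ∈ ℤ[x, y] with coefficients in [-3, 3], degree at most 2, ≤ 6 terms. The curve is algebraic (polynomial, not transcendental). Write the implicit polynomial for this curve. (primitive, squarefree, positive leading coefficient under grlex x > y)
(a) The degree is 2 — the shape is more complex than any degree-1 curve.
(b) Symmetries: it's symmetric under y → −y, forcing even powers of y.
(c) From the axis intercepts and sections: it crosses the x-axis at the gridline x = -1; it misses every integer gridline on the y-axis.
(d) Solving for integer coefficients yields p as stated.

2*x^2 - 3*y^2 - x - 3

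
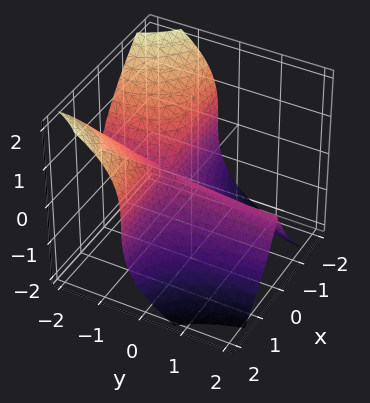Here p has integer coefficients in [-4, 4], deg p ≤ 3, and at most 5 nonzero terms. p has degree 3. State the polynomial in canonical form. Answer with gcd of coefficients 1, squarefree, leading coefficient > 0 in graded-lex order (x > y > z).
2*x^2*y + z^3 + x^2

deg p = 3.
Checking where it meets the axes: one x-axis crossing is at x = 0; the visible y-axis segment lies entirely on the surface; it meets the z-axis at z = 0 (among the integer gridlines).
The integer polynomial consistent with all of this is the stated p.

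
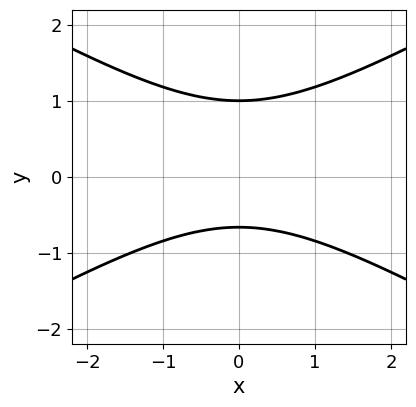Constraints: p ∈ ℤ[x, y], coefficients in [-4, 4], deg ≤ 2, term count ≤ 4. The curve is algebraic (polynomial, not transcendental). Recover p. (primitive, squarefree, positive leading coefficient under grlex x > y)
x^2 - 3*y^2 + y + 2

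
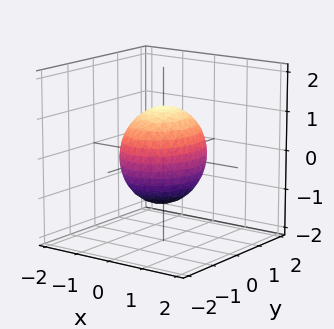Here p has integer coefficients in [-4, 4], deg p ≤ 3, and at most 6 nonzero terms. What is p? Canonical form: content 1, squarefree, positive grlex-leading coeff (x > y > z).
3*x^2 + 2*y^2 + 2*z^2 - 3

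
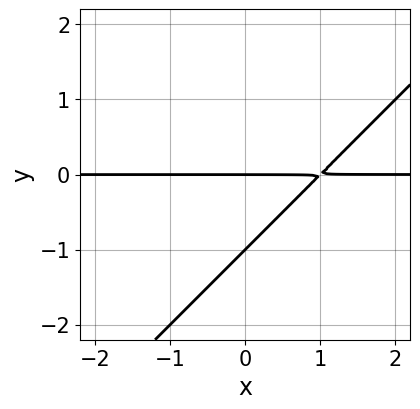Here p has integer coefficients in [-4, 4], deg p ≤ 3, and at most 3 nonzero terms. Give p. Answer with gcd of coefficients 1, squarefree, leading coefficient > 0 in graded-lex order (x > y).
x*y - y^2 - y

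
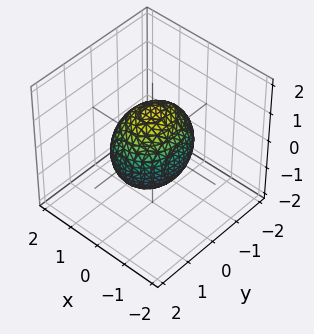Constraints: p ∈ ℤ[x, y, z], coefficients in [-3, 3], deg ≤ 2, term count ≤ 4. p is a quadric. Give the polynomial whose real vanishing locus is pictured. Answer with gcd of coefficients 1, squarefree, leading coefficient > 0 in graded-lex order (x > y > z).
First, deg p = 2. Bounded and convex; a quadric.
Then, symmetries: it's symmetric under y → −y, forcing even powers of y; the z ↦ −z reflection is a symmetry, so z appears only in even powers; the x ↦ −x reflection is a symmetry, so x appears only in even powers.
Next, checking where it meets the axes: the x-axis gridline crossings are at x ∈ {-1, 1}.
Finally, the integer polynomial consistent with all of this is the stated p.

3*x^2 + 2*y^2 + 2*z^2 - 3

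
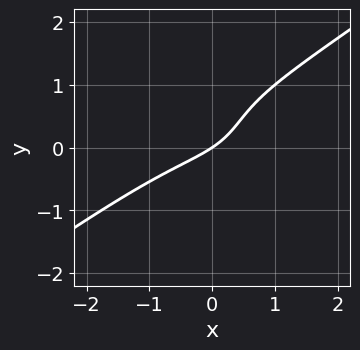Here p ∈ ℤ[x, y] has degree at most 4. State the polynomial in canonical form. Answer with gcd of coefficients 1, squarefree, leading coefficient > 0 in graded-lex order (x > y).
First, degree: the shape is more complex than any degree-2 curve, so deg p = 3.
Next, observable constraints: it crosses the x-axis at the gridline x = 0; it meets the y-axis at y = 0 (among the integer gridlines).
Finally, solving for integer coefficients yields p as stated.

x^3 - 3*y^3 + 3*y^2 + 2*x - 3*y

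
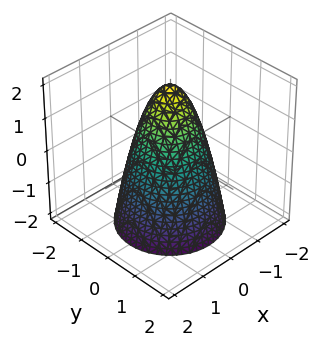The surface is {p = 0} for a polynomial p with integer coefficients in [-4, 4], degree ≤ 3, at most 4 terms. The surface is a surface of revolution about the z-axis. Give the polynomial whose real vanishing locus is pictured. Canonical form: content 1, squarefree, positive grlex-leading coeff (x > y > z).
(a) Degree: the shape is more complex than any degree-1 surface, so deg p = 2.
(b) Symmetries: rotational symmetry about the z-axis ⇒ p depends on x, y only through x² + y².
(c) From the visible intercepts: among the integer gridlines, it crosses the x-axis at x ∈ {-1, 1}; the y-axis gridline crossings are at y ∈ {-1, 1}; a circular section at z = 1 has radius between 0 and 1; it crosses the z-axis at the gridline z = 2.
(d) Assembling these constraints gives the stated polynomial.

2*x^2 + 2*y^2 + z - 2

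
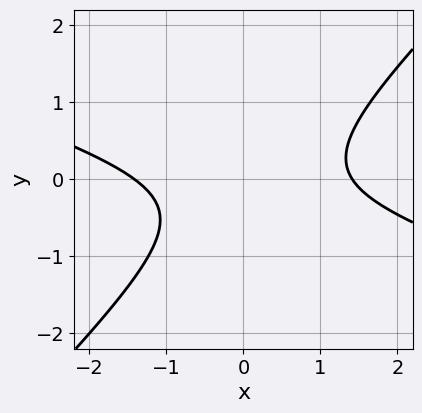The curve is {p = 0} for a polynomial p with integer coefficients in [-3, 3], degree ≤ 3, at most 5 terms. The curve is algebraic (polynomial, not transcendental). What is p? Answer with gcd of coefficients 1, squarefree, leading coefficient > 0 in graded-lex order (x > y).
First, degree: a generic line meets the curve in up to 2 points, so deg p = 2.
Next, from the visible intercepts: it misses every integer gridline on the y-axis.
Finally, these observations pin down the coefficients.

x^2 + 2*x*y - 3*y^2 - y - 2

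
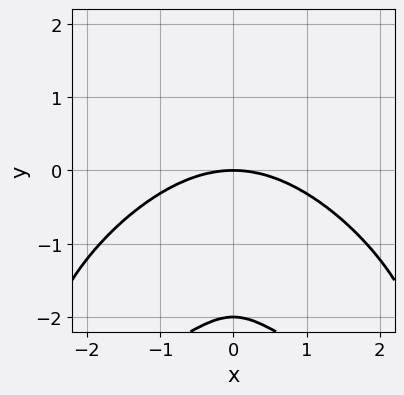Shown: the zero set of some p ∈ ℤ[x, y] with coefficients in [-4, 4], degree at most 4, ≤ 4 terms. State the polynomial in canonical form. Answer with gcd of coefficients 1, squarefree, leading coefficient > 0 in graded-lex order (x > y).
deg p = 4.
Symmetries: the x ↦ −x reflection is a symmetry, so x appears only in even powers.
Observable constraints: it meets the x-axis at x = 0 (among the integer gridlines); among the integer gridlines, it crosses the y-axis at y ∈ {-2, 0}.
Matching integer coefficients to the picture gives p.

x^4 + y^4 + 3*x^2*y + 2*y^3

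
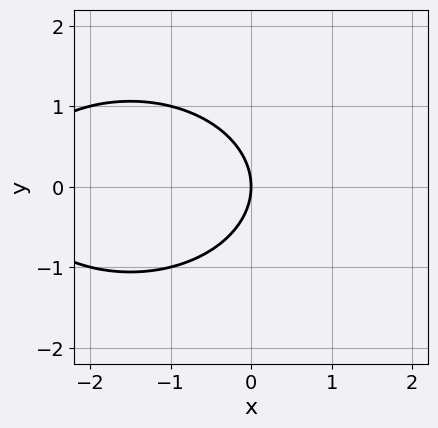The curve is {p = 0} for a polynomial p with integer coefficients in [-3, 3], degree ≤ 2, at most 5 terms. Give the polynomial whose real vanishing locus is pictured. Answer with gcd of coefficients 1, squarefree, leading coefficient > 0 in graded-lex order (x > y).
x^2 + 2*y^2 + 3*x

Degree: a generic line meets the curve in up to 2 points, so deg p = 2.
Symmetries: it's symmetric under y → −y, forcing even powers of y.
From the visible intercepts: it meets the y-axis at y = 0 (among the integer gridlines); it meets the x-axis at x = 0 (among the integer gridlines).
Together with the visible shape, these determine p as stated.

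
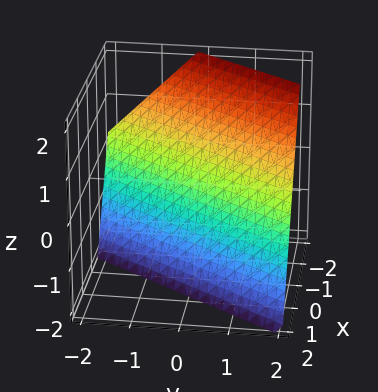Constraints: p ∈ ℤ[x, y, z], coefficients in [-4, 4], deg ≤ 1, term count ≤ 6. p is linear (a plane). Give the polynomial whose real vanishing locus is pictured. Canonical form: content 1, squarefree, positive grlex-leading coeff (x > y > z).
deg p = 1. The surface is flat (a plane).
From the axis intercepts and sections: it meets the z-axis at z = -1 (among the integer gridlines); it crosses the y-axis at the gridline y = 1.
Together with the visible shape, these determine p as stated.

3*x - 2*y + 2*z + 2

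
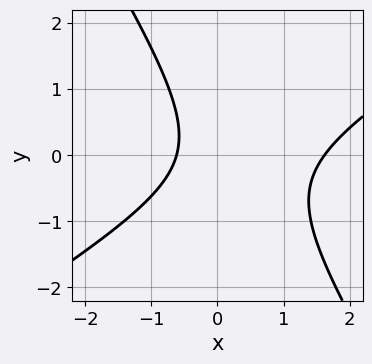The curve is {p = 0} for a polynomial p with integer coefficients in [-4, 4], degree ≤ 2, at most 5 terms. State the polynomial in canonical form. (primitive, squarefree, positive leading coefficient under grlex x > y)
x^2 - x*y - y^2 - x - 1

(a) The degree is 2 — a generic line meets the curve in up to 2 points.
(b) From the axis intercepts and sections: the curve avoids every integer y-axis point in the box.
(c) Fitting integer coefficients to these (and the overall shape) gives p.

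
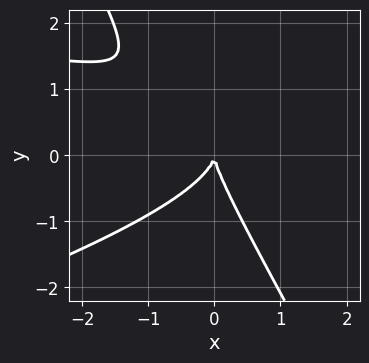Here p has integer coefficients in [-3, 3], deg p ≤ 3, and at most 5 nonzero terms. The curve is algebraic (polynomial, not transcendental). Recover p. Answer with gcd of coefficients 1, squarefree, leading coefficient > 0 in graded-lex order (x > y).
x^2*y - 3*x*y^2 - 2*y^3 - 3*x^2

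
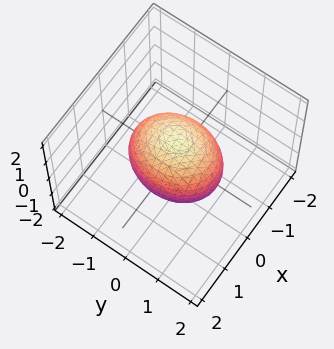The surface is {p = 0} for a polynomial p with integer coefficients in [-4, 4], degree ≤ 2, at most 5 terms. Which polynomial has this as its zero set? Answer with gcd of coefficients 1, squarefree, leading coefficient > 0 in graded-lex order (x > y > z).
First, deg p = 2.
Then, symmetries: mirror symmetry y ↦ −y ⇒ only even powers of y; mirror symmetry x ↦ −x ⇒ only even powers of x; it's symmetric under z → −z, forcing even powers of z.
Then, checking where it meets the axes: among the integer gridlines, it crosses the x-axis at x ∈ {-1, 1}.
Finally, these observations pin down the coefficients.

3*x^2 + 2*y^2 + 2*z^2 - 3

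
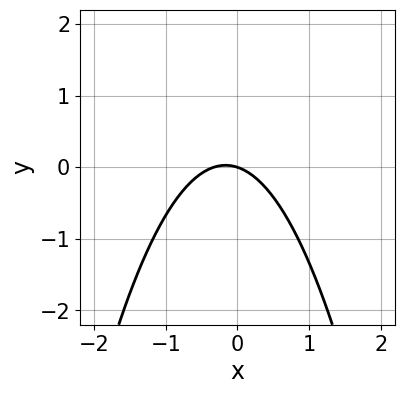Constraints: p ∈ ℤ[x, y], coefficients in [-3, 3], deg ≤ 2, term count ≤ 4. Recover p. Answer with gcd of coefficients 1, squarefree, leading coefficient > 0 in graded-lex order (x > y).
1. Degree: the shape is more complex than any degree-1 curve, so deg p = 2.
2. Checking where it meets the axes: it meets the y-axis at y = 0 (among the integer gridlines); it meets the x-axis at x = 0 (among the integer gridlines).
3. Assembling these constraints gives the stated polynomial.

3*x^2 + x + 3*y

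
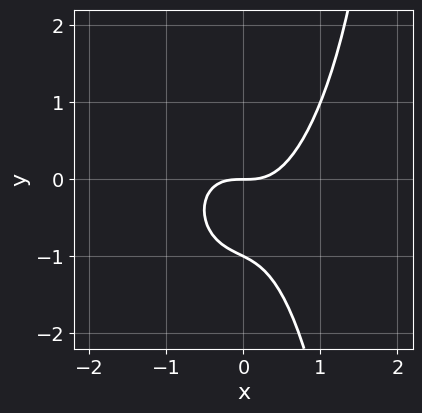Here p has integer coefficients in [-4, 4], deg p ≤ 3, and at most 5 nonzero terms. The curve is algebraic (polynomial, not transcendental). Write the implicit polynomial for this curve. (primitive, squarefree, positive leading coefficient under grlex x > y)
3*x^3 + x*y^2 - 2*y^2 - 2*y

(a) deg p = 3.
(b) Reading off the gridlines: the y-axis gridline crossings are at y ∈ {-1, 0}; it meets the x-axis at x = 0 (among the integer gridlines).
(c) The integer polynomial consistent with all of this is the stated p.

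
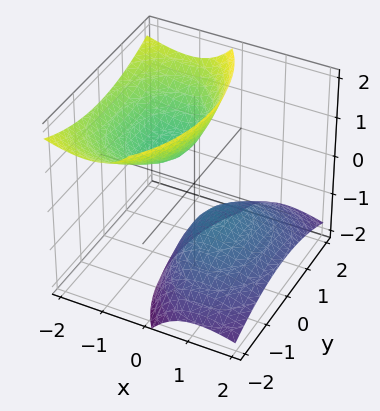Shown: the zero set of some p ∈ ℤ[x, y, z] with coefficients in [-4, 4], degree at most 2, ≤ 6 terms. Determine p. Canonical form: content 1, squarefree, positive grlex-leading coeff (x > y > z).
2*x^2 + 3*x*z + y^2 - z^2 + 1

(a) There are 2 components. Treating them together as one polynomial.
(b) Degree: a generic line meets the surface in up to 2 points, so deg p = 2.
(c) Observable constraints: among the integer gridlines, it crosses the z-axis at z ∈ {-1, 1}; it misses every integer gridline on the x-axis; it misses every integer gridline on the y-axis.
(d) The integer polynomial consistent with all of this is the stated p.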